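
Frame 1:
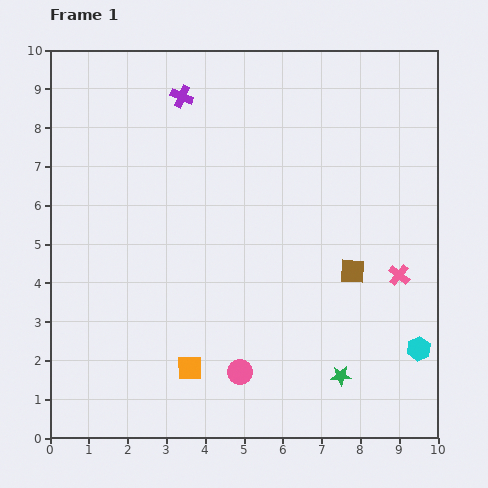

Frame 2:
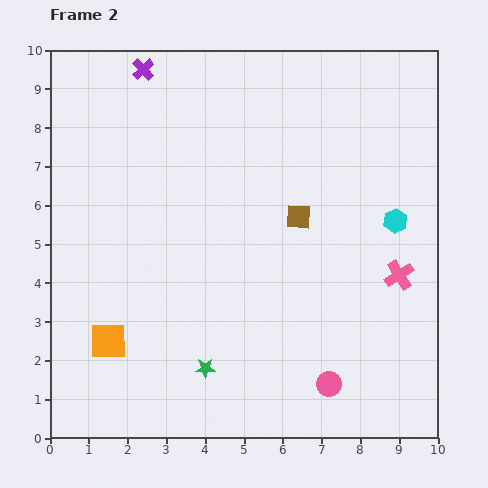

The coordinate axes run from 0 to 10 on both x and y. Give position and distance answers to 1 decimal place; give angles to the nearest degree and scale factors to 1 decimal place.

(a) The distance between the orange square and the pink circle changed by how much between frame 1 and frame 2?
+4.5

Distance in frame 1: 1.3. Distance in frame 2: 5.8.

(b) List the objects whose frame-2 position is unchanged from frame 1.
the pink cross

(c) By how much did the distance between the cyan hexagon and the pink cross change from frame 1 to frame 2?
-0.6

Distance in frame 1: 2.0. Distance in frame 2: 1.4.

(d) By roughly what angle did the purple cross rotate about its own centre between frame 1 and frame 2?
23° clockwise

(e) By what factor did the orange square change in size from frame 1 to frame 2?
1.5×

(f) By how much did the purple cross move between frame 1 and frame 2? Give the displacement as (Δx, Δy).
(-1.0, 0.7)

The purple cross was at (3.4, 8.8) in frame 1 and (2.4, 9.5) in frame 2.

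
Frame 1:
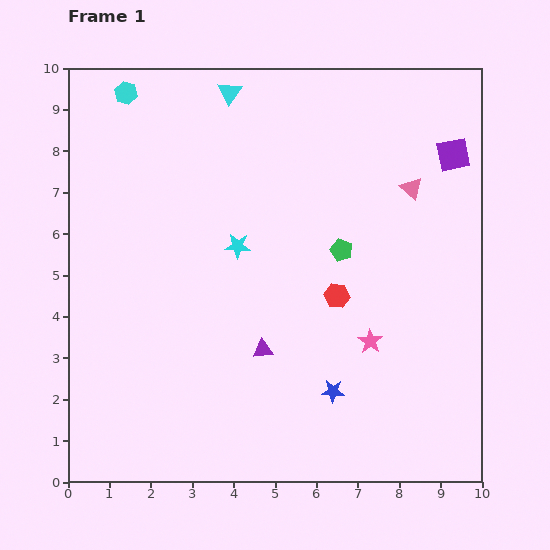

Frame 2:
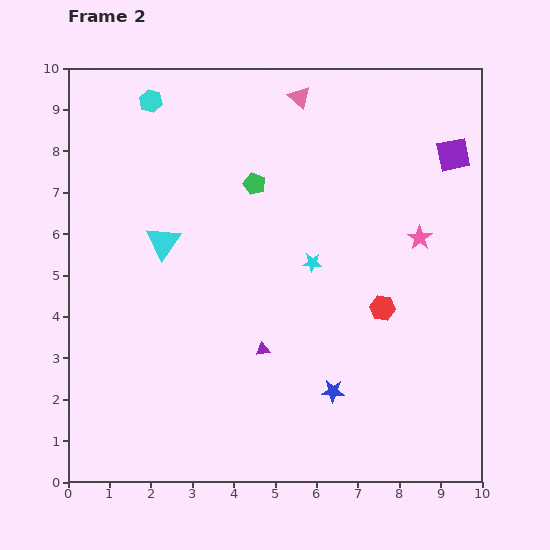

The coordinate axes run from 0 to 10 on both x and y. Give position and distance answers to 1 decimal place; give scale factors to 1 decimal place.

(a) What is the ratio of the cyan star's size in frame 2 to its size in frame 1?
0.8×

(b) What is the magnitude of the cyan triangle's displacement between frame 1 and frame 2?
3.9

The cyan triangle moved from (3.9, 9.4) to (2.3, 5.8), a distance of √(1.6² + 3.6²) ≈ 3.9.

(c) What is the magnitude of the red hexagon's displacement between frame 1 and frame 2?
1.1

The red hexagon moved from (6.5, 4.5) to (7.6, 4.2), a distance of √(1.1² + 0.3²) ≈ 1.1.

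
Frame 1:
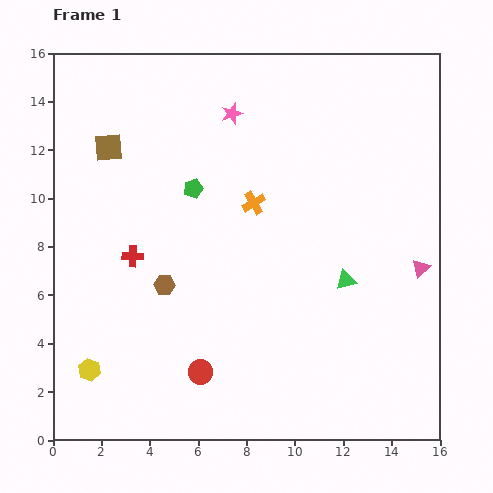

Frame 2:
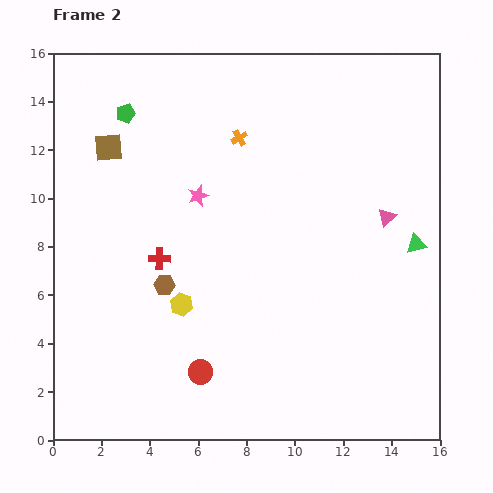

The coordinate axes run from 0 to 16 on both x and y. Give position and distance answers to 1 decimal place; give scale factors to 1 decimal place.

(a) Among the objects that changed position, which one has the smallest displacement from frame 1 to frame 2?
the red cross

(moved 1.1)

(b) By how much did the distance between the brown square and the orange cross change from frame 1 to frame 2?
-1.0

Distance in frame 1: 6.4. Distance in frame 2: 5.4.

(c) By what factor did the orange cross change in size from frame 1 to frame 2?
0.7×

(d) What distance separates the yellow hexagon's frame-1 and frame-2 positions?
4.7

The yellow hexagon moved from (1.5, 2.9) to (5.3, 5.6), a distance of √(3.8² + 2.7²) ≈ 4.7.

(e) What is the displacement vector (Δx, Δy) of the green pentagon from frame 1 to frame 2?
(-2.8, 3.1)

The green pentagon was at (5.8, 10.4) in frame 1 and (3.0, 13.5) in frame 2.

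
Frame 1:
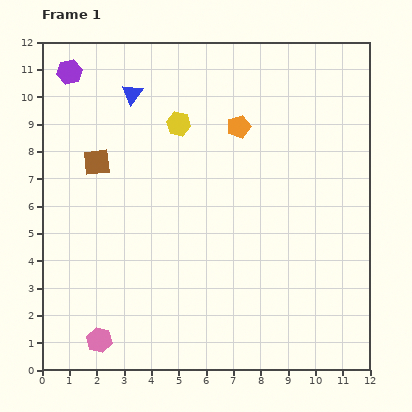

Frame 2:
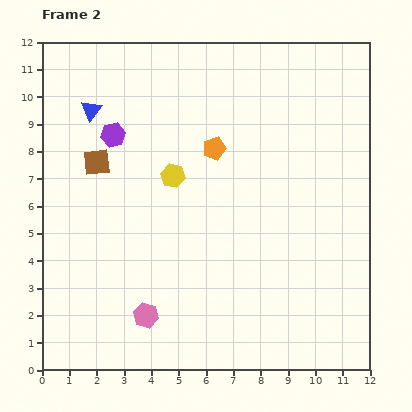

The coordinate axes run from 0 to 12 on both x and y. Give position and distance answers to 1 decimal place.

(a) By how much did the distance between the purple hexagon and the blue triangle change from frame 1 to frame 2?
-1.2

Distance in frame 1: 2.4. Distance in frame 2: 1.2.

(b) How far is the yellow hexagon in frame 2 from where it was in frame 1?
1.9

The yellow hexagon moved from (5.0, 9.0) to (4.8, 7.1), a distance of √(0.2² + 1.9²) ≈ 1.9.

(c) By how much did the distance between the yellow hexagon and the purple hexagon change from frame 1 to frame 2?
-1.7

Distance in frame 1: 4.4. Distance in frame 2: 2.7.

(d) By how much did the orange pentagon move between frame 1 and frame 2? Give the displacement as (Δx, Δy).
(-0.9, -0.8)

The orange pentagon was at (7.2, 8.9) in frame 1 and (6.3, 8.1) in frame 2.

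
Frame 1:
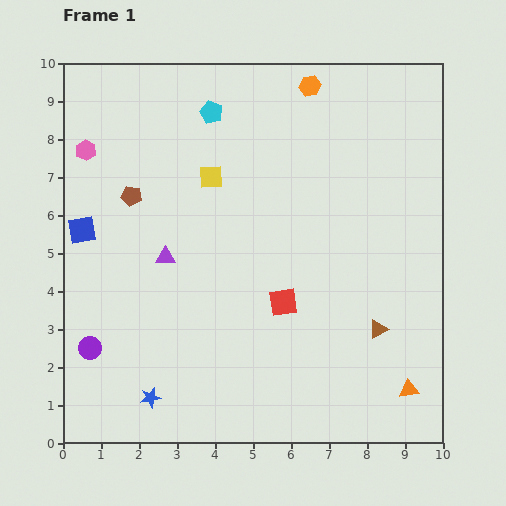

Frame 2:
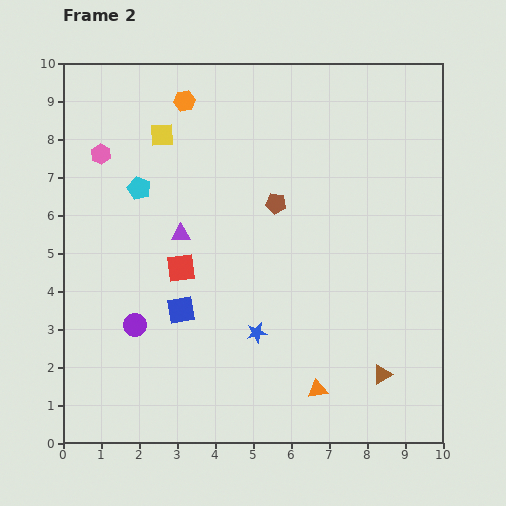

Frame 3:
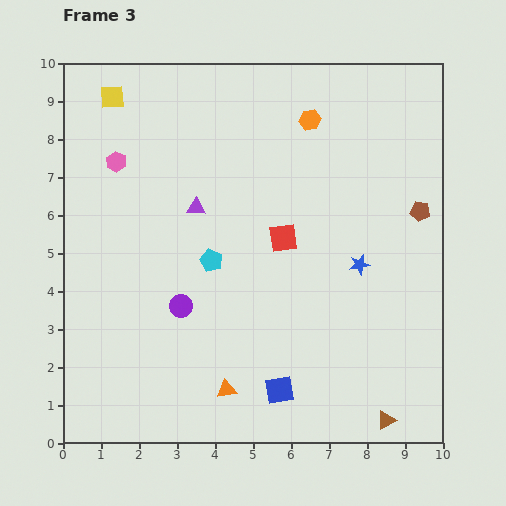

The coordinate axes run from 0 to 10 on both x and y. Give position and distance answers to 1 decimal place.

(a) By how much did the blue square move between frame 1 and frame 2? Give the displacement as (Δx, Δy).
(2.6, -2.1)

The blue square was at (0.5, 5.6) in frame 1 and (3.1, 3.5) in frame 2.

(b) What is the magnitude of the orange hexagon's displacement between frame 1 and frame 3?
0.9

The orange hexagon moved from (6.5, 9.4) to (6.5, 8.5), a distance of √(0.0² + 0.9²) ≈ 0.9.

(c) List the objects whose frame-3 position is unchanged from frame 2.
none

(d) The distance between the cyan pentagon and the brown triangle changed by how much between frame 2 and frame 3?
-1.9

Distance in frame 2: 8.1. Distance in frame 3: 6.2.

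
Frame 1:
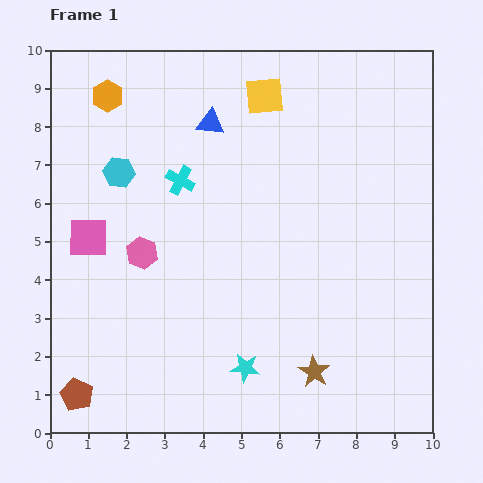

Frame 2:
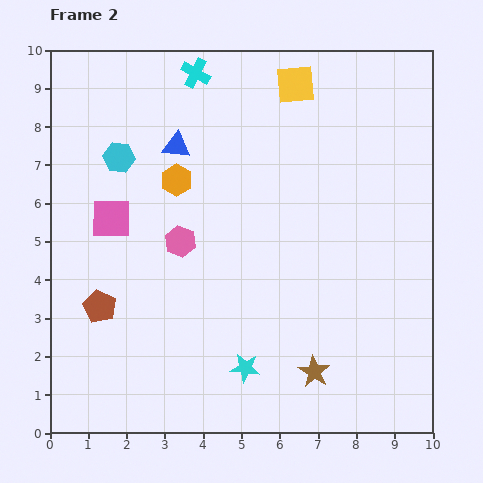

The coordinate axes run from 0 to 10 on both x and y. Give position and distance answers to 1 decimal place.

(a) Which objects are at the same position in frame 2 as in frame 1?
the brown star, the cyan star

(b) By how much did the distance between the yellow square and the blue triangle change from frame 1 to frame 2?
+1.9

Distance in frame 1: 1.6. Distance in frame 2: 3.5.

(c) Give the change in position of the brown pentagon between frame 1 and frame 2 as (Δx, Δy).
(0.6, 2.3)

The brown pentagon was at (0.7, 1.0) in frame 1 and (1.3, 3.3) in frame 2.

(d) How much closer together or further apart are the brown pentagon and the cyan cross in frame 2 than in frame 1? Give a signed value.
+0.4

Distance in frame 1: 6.2. Distance in frame 2: 6.6.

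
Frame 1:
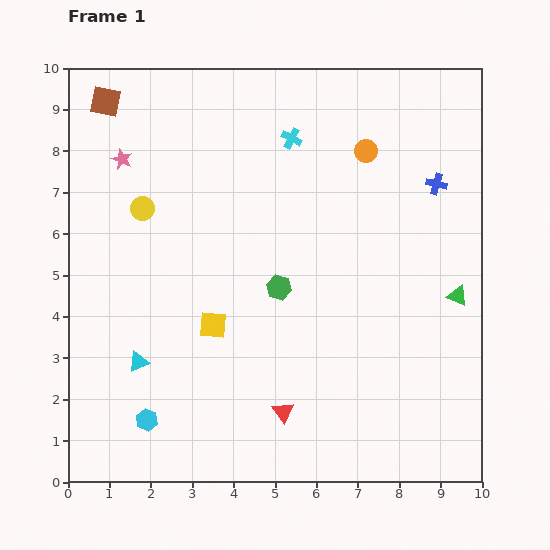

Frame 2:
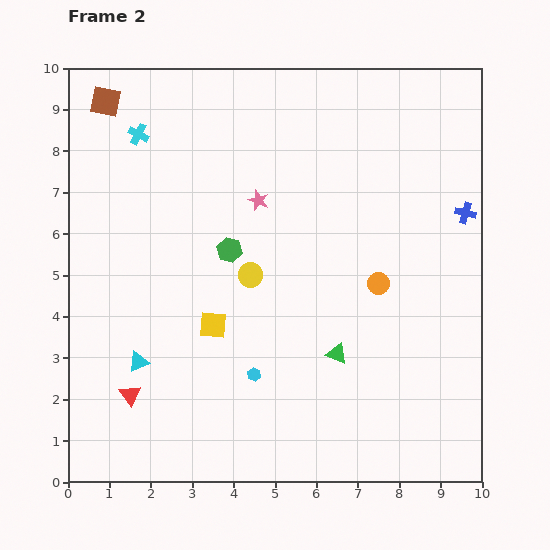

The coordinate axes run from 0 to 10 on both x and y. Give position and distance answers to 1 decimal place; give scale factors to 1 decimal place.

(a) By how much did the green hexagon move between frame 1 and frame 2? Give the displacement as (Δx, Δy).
(-1.2, 0.9)

The green hexagon was at (5.1, 4.7) in frame 1 and (3.9, 5.6) in frame 2.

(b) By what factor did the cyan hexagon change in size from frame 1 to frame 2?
0.6×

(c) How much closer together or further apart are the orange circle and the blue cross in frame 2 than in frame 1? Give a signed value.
+0.8

Distance in frame 1: 1.9. Distance in frame 2: 2.7.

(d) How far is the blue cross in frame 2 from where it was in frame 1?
1.0

The blue cross moved from (8.9, 7.2) to (9.6, 6.5), a distance of √(0.7² + 0.7²) ≈ 1.0.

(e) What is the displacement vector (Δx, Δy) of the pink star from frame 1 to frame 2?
(3.3, -1.0)

The pink star was at (1.3, 7.8) in frame 1 and (4.6, 6.8) in frame 2.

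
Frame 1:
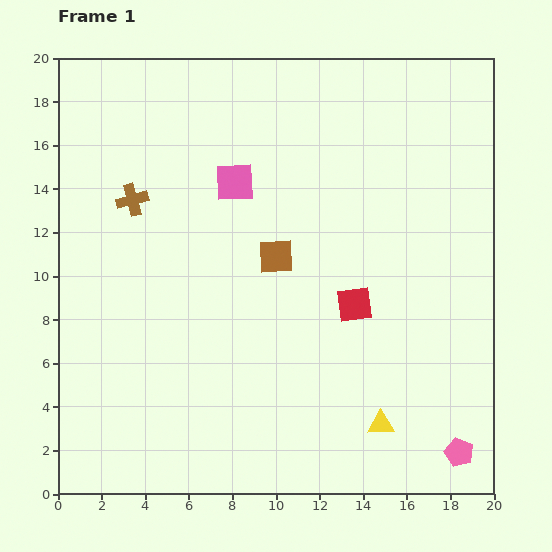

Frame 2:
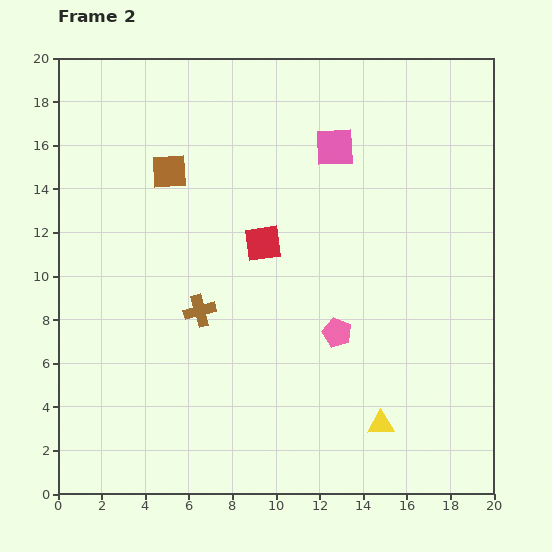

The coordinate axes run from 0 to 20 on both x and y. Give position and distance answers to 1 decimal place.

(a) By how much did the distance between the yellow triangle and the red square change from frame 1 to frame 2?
+4.3

Distance in frame 1: 5.6. Distance in frame 2: 9.9.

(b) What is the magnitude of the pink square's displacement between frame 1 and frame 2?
4.9

The pink square moved from (8.1, 14.3) to (12.7, 15.9), a distance of √(4.6² + 1.6²) ≈ 4.9.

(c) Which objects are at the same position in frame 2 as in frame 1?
the yellow triangle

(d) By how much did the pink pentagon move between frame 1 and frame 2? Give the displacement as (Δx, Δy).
(-5.6, 5.5)

The pink pentagon was at (18.4, 1.9) in frame 1 and (12.8, 7.4) in frame 2.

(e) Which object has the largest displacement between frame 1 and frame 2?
the pink pentagon

(moved 7.8; next 6.3)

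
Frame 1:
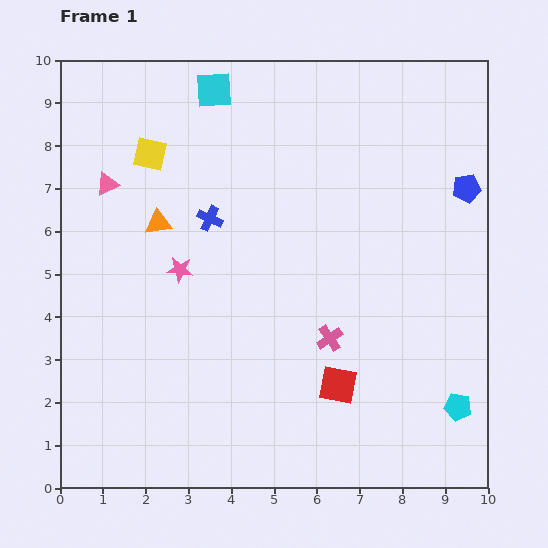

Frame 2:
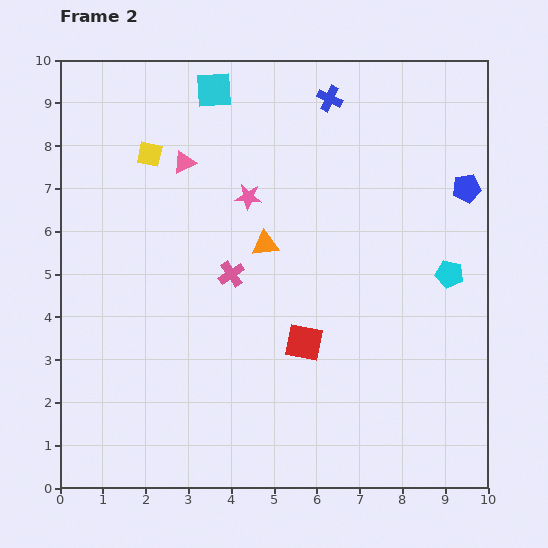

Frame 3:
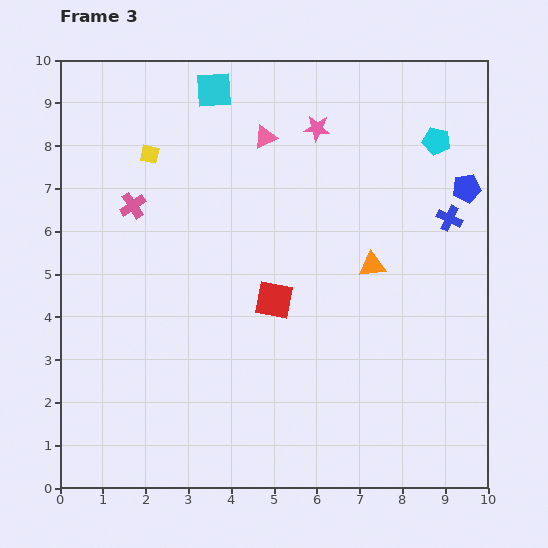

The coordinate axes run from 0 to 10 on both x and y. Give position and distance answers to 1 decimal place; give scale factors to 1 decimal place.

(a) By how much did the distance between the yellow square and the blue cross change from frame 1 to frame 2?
+2.3

Distance in frame 1: 2.1. Distance in frame 2: 4.4.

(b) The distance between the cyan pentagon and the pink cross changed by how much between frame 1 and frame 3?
+3.9

Distance in frame 1: 3.4. Distance in frame 3: 7.3.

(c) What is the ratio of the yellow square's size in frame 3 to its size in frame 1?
0.6×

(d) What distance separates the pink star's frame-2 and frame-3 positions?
2.3

The pink star moved from (4.4, 6.8) to (6.0, 8.4), a distance of √(1.6² + 1.6²) ≈ 2.3.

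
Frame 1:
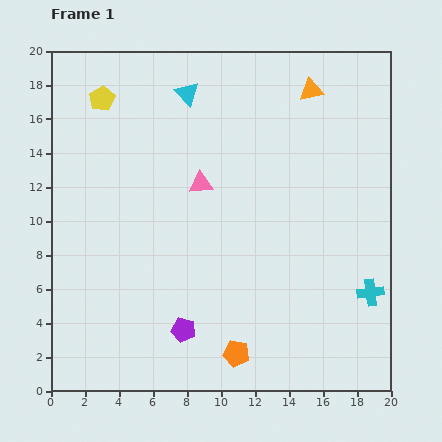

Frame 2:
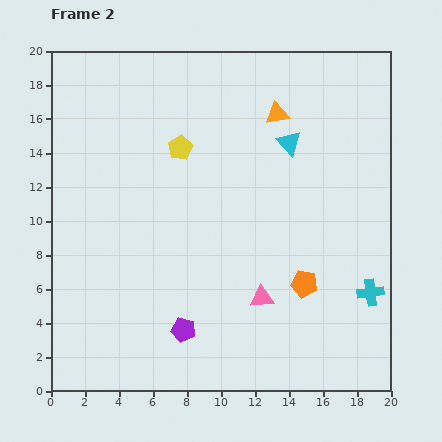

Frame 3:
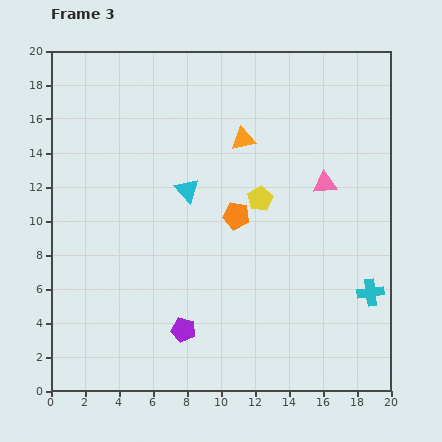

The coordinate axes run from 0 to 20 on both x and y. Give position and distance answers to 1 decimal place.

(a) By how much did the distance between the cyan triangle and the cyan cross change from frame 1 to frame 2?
-5.9

Distance in frame 1: 15.9. Distance in frame 2: 10.0.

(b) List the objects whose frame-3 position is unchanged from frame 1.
the purple pentagon, the cyan cross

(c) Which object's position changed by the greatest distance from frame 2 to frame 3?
the pink triangle

(moved 7.7; next 6.6)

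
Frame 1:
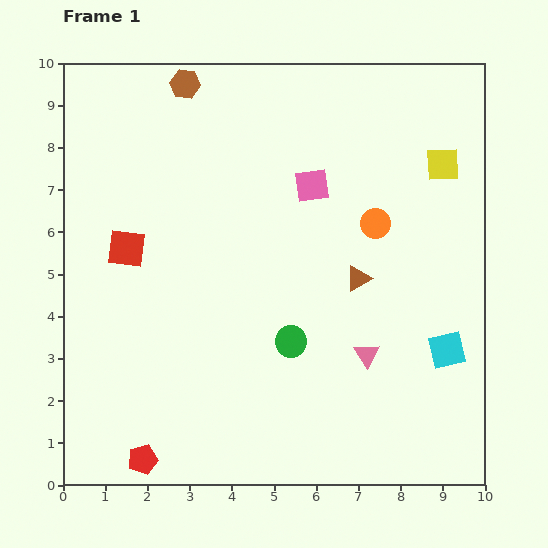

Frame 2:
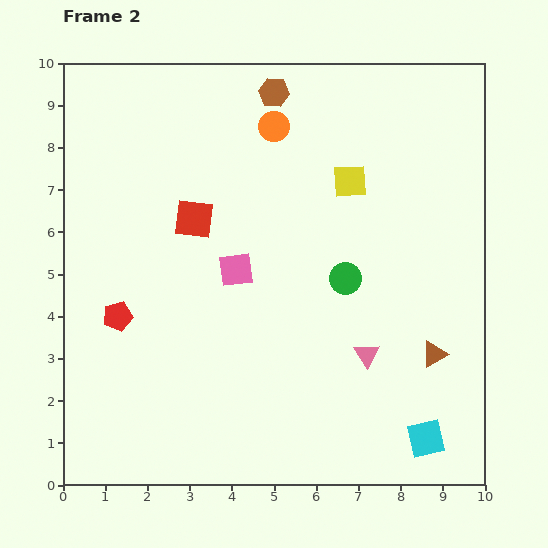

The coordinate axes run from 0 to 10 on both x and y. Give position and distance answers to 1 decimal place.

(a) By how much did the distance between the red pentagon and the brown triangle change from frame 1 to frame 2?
+0.9

Distance in frame 1: 6.7. Distance in frame 2: 7.6.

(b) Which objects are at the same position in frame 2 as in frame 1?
the pink triangle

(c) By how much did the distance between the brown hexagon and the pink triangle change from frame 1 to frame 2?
-1.1

Distance in frame 1: 7.7. Distance in frame 2: 6.6.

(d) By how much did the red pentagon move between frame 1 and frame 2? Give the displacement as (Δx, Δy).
(-0.6, 3.4)

The red pentagon was at (1.9, 0.6) in frame 1 and (1.3, 4.0) in frame 2.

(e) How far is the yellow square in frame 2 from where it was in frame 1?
2.2

The yellow square moved from (9.0, 7.6) to (6.8, 7.2), a distance of √(2.2² + 0.4²) ≈ 2.2.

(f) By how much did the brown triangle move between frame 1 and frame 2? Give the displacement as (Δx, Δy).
(1.8, -1.8)

The brown triangle was at (7.0, 4.9) in frame 1 and (8.8, 3.1) in frame 2.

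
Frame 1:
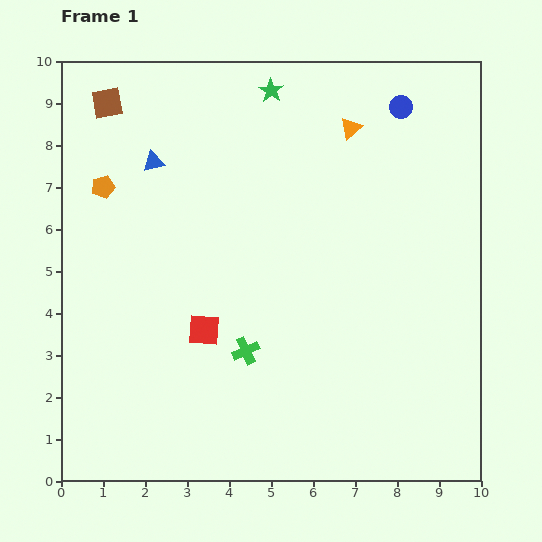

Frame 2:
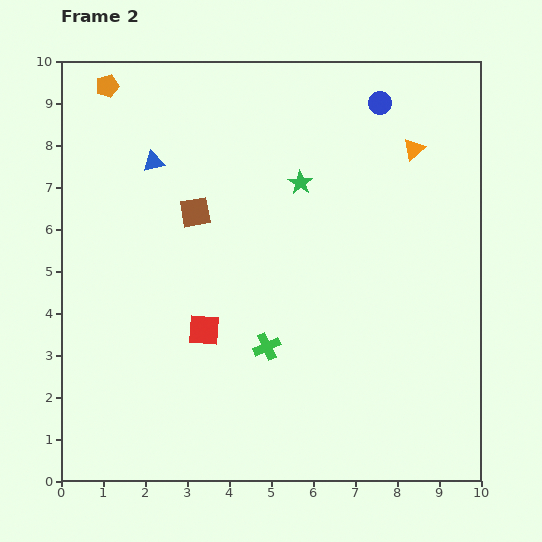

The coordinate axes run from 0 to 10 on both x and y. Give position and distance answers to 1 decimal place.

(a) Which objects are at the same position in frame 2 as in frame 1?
the blue triangle, the red square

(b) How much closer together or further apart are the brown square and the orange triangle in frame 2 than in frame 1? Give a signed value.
-0.4

Distance in frame 1: 5.8. Distance in frame 2: 5.4.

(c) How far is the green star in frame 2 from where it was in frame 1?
2.3

The green star moved from (5.0, 9.3) to (5.7, 7.1), a distance of √(0.7² + 2.2²) ≈ 2.3.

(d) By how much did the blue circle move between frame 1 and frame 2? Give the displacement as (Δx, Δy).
(-0.5, 0.1)

The blue circle was at (8.1, 8.9) in frame 1 and (7.6, 9.0) in frame 2.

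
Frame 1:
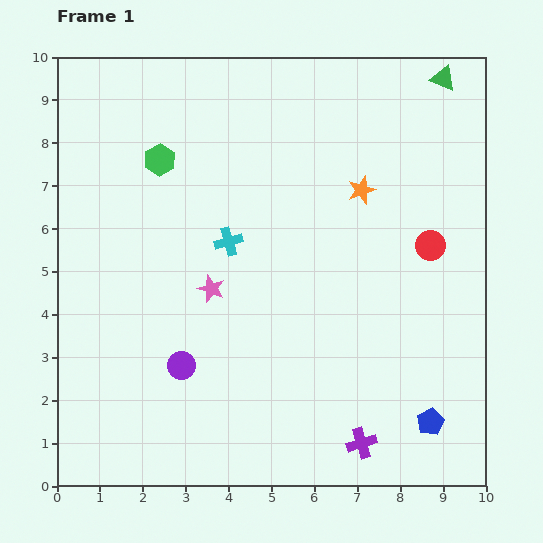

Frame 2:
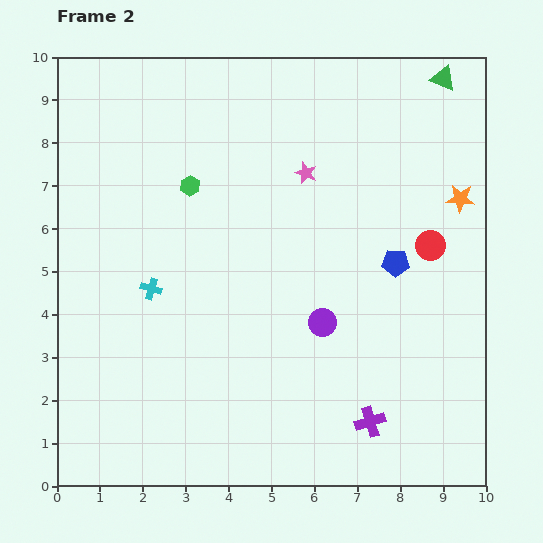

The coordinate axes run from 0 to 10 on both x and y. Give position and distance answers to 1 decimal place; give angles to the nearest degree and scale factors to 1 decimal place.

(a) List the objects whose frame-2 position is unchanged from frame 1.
the green triangle, the red circle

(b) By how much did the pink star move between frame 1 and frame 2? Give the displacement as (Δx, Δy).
(2.2, 2.7)

The pink star was at (3.6, 4.6) in frame 1 and (5.8, 7.3) in frame 2.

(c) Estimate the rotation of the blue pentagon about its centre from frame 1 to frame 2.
30° clockwise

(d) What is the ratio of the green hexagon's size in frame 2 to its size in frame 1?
0.6×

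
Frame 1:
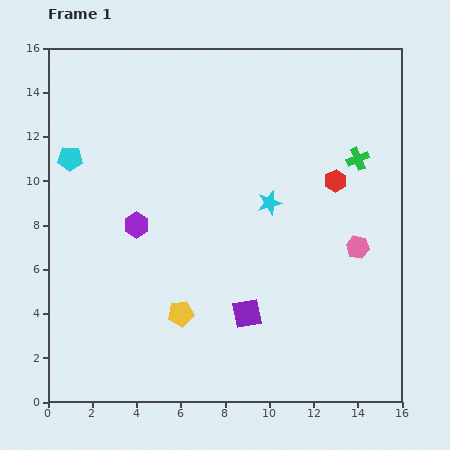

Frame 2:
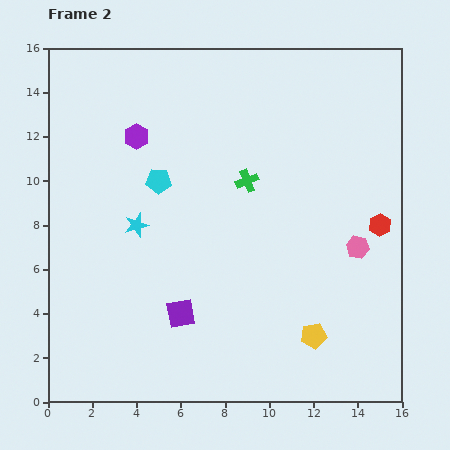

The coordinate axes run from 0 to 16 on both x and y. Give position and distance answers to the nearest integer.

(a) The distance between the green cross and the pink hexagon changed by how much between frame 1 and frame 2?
+2

Distance in frame 1: 4. Distance in frame 2: 6.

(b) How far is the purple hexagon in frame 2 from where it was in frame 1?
4

The purple hexagon moved from (4, 8) to (4, 12), a distance of √(0² + 4²) ≈ 4.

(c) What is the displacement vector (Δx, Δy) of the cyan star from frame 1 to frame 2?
(-6, -1)

The cyan star was at (10, 9) in frame 1 and (4, 8) in frame 2.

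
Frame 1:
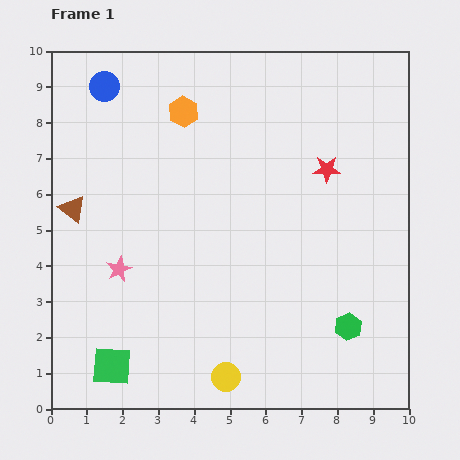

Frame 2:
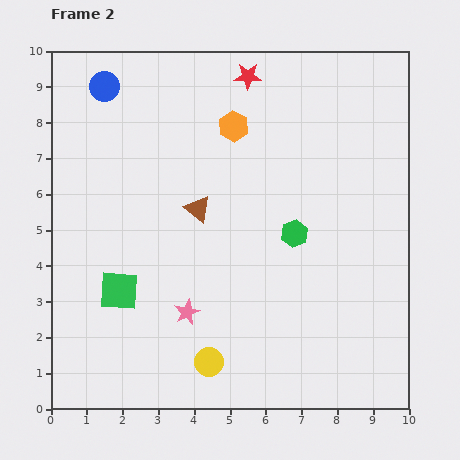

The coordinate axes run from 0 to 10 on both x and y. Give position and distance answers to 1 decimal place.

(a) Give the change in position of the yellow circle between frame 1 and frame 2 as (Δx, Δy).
(-0.5, 0.4)

The yellow circle was at (4.9, 0.9) in frame 1 and (4.4, 1.3) in frame 2.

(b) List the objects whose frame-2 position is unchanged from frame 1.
the blue circle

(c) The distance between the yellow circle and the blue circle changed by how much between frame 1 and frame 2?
-0.6

Distance in frame 1: 8.8. Distance in frame 2: 8.2.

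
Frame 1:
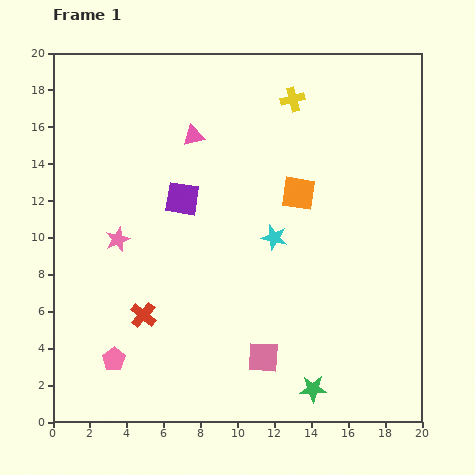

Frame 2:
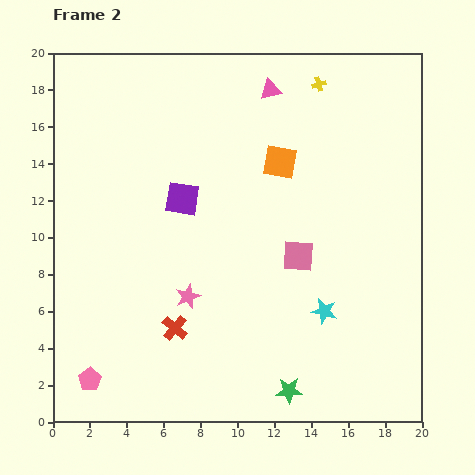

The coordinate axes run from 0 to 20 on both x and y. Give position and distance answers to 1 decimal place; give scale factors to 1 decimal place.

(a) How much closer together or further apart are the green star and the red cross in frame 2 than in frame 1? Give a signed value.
-2.9

Distance in frame 1: 10.0. Distance in frame 2: 7.1.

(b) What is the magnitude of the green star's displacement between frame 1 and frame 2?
1.3

The green star moved from (14.1, 1.8) to (12.8, 1.7), a distance of √(1.3² + 0.1²) ≈ 1.3.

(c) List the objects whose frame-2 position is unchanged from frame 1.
the purple square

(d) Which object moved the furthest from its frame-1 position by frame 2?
the pink square

(moved 5.8; next 4.9)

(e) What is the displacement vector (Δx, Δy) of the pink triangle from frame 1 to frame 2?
(4.2, 2.5)

The pink triangle was at (7.6, 15.5) in frame 1 and (11.8, 18.0) in frame 2.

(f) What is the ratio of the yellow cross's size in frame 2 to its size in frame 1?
0.6×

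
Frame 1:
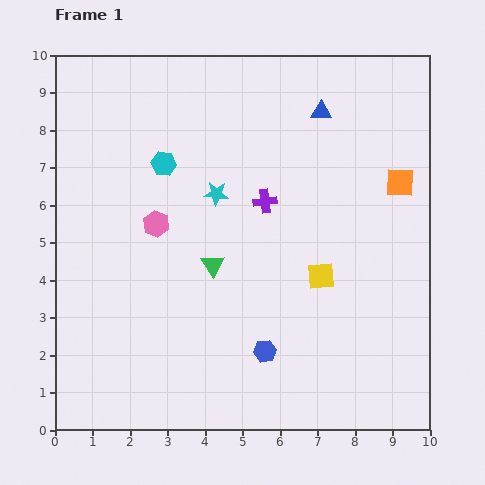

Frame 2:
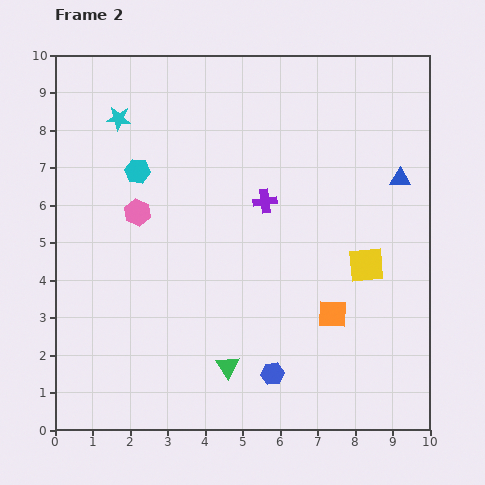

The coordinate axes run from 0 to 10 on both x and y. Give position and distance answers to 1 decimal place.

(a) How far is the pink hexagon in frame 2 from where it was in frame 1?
0.6

The pink hexagon moved from (2.7, 5.5) to (2.2, 5.8), a distance of √(0.5² + 0.3²) ≈ 0.6.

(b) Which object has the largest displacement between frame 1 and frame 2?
the orange square

(moved 3.9; next 3.3)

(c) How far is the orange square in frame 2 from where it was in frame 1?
3.9

The orange square moved from (9.2, 6.6) to (7.4, 3.1), a distance of √(1.8² + 3.5²) ≈ 3.9.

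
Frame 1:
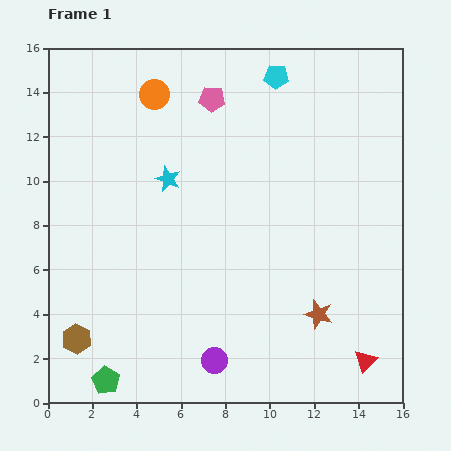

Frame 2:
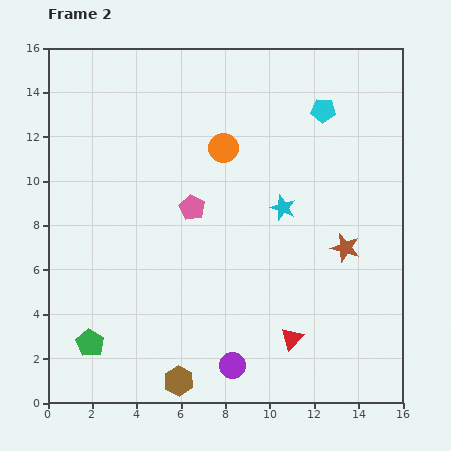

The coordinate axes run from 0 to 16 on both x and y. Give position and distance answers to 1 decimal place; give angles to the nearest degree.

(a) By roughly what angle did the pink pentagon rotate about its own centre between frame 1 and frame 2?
23° clockwise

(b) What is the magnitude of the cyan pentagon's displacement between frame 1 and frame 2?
2.6

The cyan pentagon moved from (10.3, 14.7) to (12.4, 13.2), a distance of √(2.1² + 1.5²) ≈ 2.6.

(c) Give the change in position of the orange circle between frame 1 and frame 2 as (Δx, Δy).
(3.1, -2.4)

The orange circle was at (4.8, 13.9) in frame 1 and (7.9, 11.5) in frame 2.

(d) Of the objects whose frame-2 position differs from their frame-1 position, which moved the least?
the purple circle

(moved 0.8)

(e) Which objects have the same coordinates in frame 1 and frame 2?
none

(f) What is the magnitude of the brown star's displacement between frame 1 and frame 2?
3.2

The brown star moved from (12.2, 4.0) to (13.4, 7.0), a distance of √(1.2² + 3.0²) ≈ 3.2.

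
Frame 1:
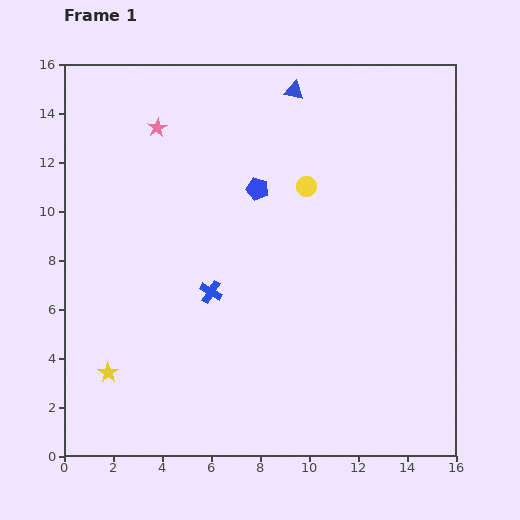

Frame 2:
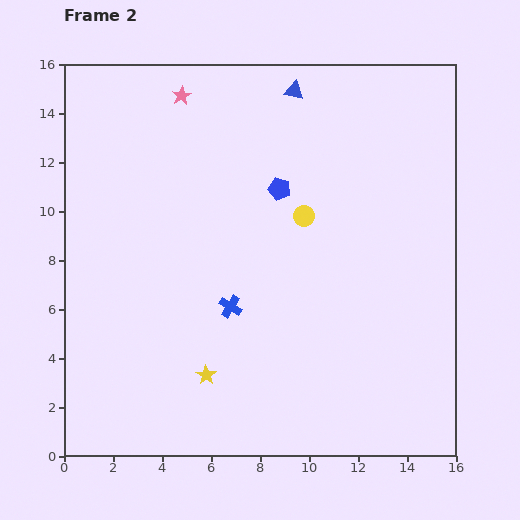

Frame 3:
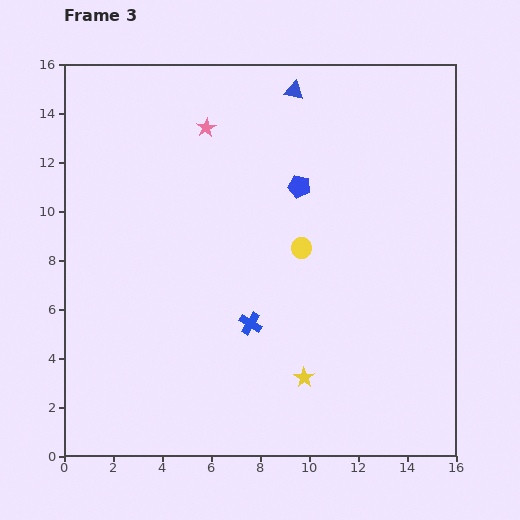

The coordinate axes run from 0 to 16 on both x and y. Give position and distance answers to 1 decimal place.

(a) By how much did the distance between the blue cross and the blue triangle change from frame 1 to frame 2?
+0.3

Distance in frame 1: 8.9. Distance in frame 2: 9.2.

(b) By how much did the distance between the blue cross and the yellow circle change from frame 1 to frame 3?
-2.1

Distance in frame 1: 5.8. Distance in frame 3: 3.7.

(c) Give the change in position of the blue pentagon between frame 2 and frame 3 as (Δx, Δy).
(0.8, 0.1)

The blue pentagon was at (8.8, 10.9) in frame 2 and (9.6, 11.0) in frame 3.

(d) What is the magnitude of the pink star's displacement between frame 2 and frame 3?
1.6

The pink star moved from (4.8, 14.7) to (5.8, 13.4), a distance of √(1.0² + 1.3²) ≈ 1.6.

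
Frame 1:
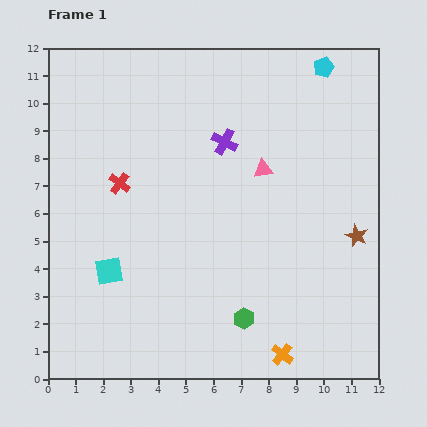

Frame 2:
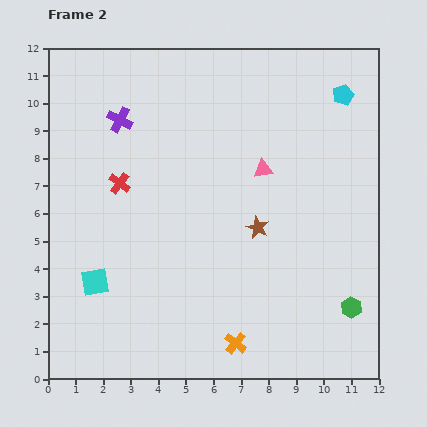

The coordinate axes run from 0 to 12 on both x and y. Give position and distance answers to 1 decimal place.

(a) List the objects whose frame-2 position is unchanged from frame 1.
the red cross, the pink triangle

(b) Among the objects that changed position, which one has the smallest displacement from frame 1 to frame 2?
the cyan square

(moved 0.6)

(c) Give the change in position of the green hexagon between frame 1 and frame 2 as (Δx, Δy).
(3.9, 0.4)

The green hexagon was at (7.1, 2.2) in frame 1 and (11.0, 2.6) in frame 2.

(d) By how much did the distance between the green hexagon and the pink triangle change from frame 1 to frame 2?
+0.5

Distance in frame 1: 5.4. Distance in frame 2: 5.9.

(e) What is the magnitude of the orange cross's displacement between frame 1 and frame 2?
1.7

The orange cross moved from (8.5, 0.9) to (6.8, 1.3), a distance of √(1.7² + 0.4²) ≈ 1.7.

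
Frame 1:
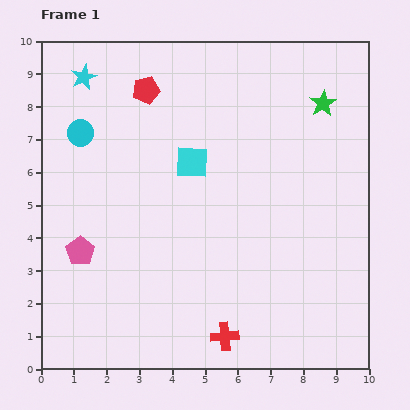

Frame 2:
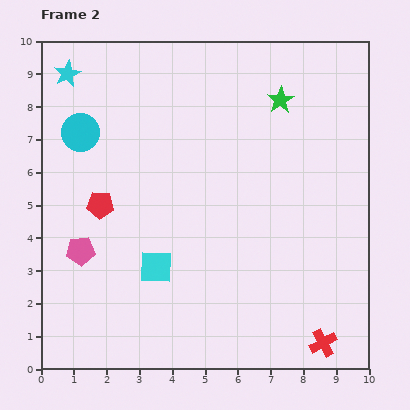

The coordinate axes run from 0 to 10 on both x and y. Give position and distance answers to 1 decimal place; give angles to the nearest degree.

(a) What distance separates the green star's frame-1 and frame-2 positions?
1.3

The green star moved from (8.6, 8.1) to (7.3, 8.2), a distance of √(1.3² + 0.1²) ≈ 1.3.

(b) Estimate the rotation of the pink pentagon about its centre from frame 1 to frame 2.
30° clockwise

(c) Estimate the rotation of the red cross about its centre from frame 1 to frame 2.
23° counter-clockwise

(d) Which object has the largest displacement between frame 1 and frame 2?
the red pentagon

(moved 3.8; next 3.4)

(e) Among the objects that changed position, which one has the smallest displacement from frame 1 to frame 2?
the cyan star

(moved 0.5)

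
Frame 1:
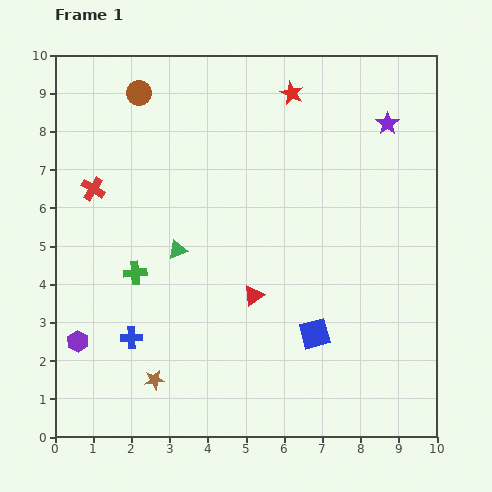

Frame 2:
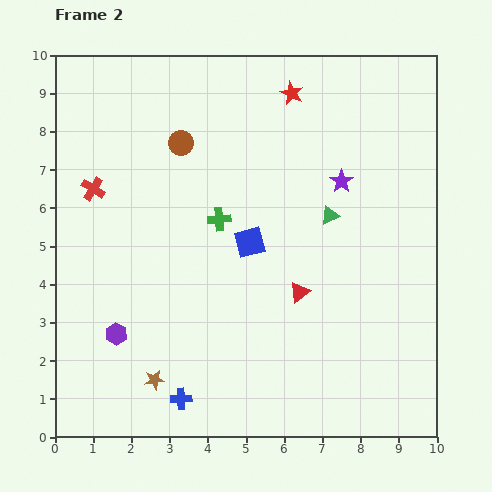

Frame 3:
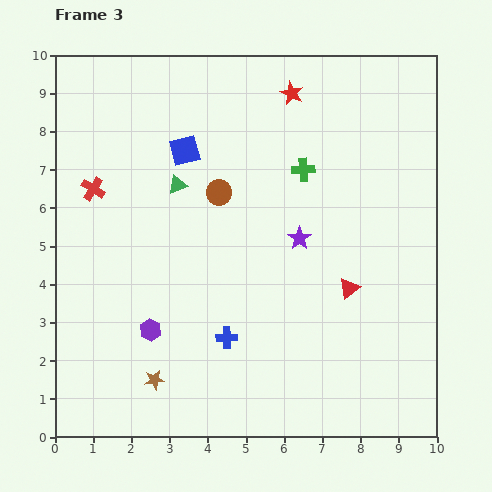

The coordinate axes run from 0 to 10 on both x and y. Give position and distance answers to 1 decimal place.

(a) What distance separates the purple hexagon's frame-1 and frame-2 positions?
1.0

The purple hexagon moved from (0.6, 2.5) to (1.6, 2.7), a distance of √(1.0² + 0.2²) ≈ 1.0.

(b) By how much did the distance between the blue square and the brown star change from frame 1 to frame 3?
+1.7

Distance in frame 1: 4.4. Distance in frame 3: 6.1.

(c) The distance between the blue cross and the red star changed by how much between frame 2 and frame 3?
-1.9

Distance in frame 2: 8.5. Distance in frame 3: 6.6.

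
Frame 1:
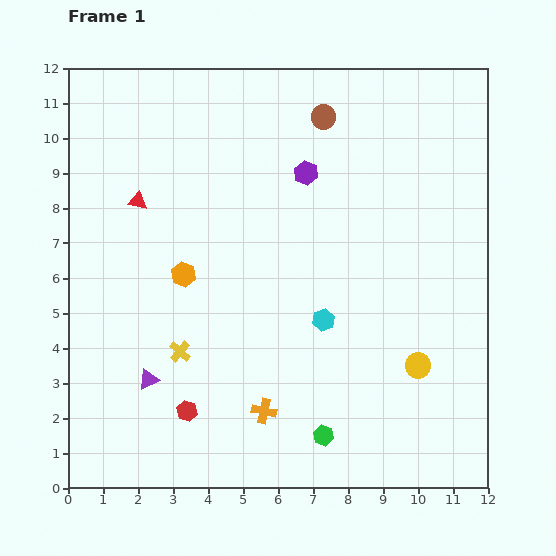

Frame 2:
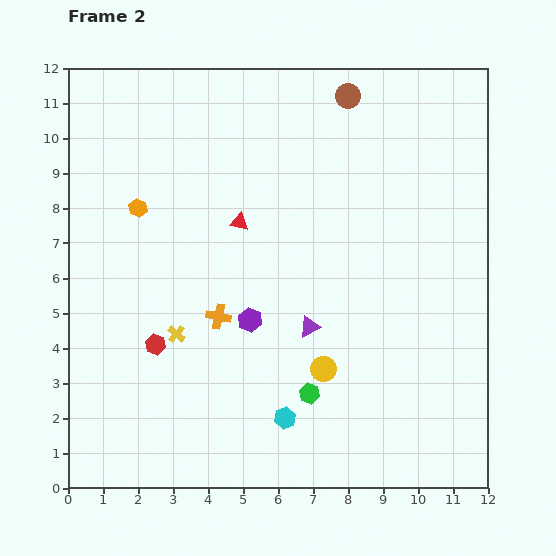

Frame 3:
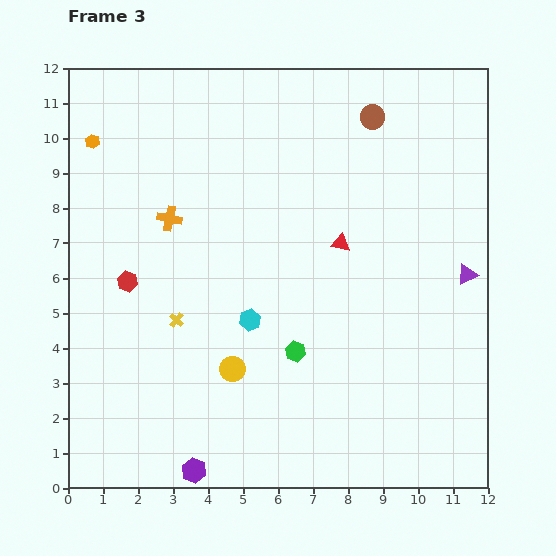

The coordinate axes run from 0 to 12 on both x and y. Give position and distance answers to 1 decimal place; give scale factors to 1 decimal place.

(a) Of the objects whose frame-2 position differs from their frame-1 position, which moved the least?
the yellow cross

(moved 0.5)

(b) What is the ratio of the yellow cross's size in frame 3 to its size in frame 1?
0.7×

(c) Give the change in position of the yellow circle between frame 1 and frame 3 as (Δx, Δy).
(-5.3, -0.1)

The yellow circle was at (10.0, 3.5) in frame 1 and (4.7, 3.4) in frame 3.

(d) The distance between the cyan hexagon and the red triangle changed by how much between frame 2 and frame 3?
-2.3

Distance in frame 2: 5.7. Distance in frame 3: 3.4.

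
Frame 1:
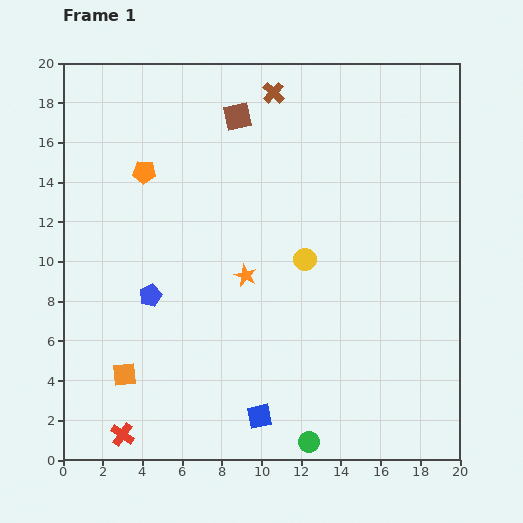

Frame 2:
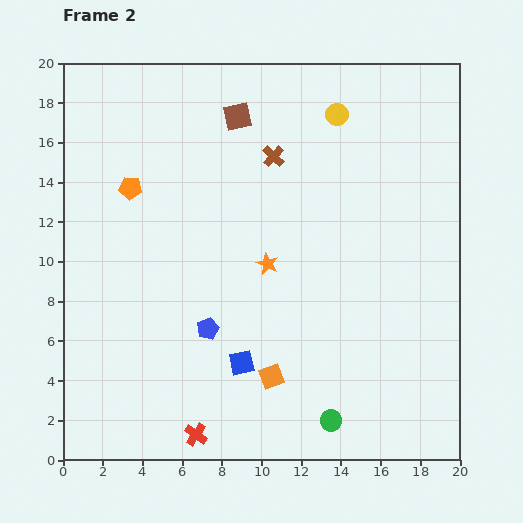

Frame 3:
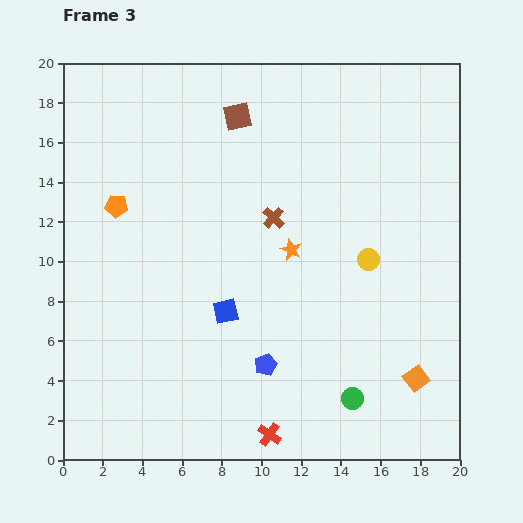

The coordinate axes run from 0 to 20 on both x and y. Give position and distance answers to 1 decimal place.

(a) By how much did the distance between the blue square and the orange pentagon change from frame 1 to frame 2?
-3.2

Distance in frame 1: 13.6. Distance in frame 2: 10.4.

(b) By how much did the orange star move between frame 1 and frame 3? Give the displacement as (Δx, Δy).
(2.3, 1.3)

The orange star was at (9.2, 9.3) in frame 1 and (11.5, 10.6) in frame 3.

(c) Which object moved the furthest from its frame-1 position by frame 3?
the orange square

(moved 14.7; next 7.4)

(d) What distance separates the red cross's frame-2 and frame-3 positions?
3.7

The red cross moved from (6.7, 1.3) to (10.4, 1.3), a distance of √(3.7² + 0.0²) ≈ 3.7.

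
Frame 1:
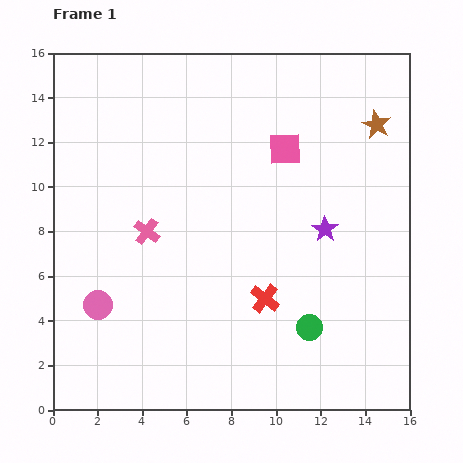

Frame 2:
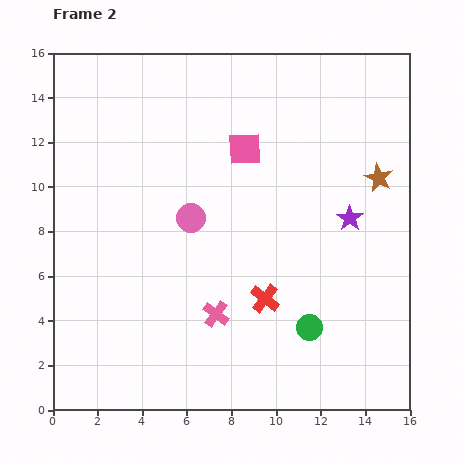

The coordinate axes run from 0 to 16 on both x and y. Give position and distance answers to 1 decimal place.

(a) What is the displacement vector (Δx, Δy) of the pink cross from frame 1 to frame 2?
(3.1, -3.7)

The pink cross was at (4.2, 8.0) in frame 1 and (7.3, 4.3) in frame 2.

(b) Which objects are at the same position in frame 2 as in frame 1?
the red cross, the green circle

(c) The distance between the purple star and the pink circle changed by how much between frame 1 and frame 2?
-3.7

Distance in frame 1: 10.8. Distance in frame 2: 7.1.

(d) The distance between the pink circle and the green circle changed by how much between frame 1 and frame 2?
-2.4

Distance in frame 1: 9.6. Distance in frame 2: 7.2.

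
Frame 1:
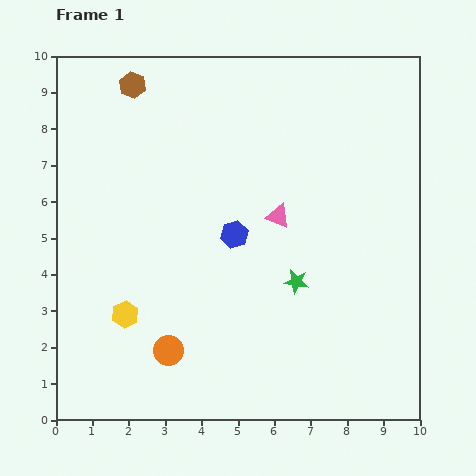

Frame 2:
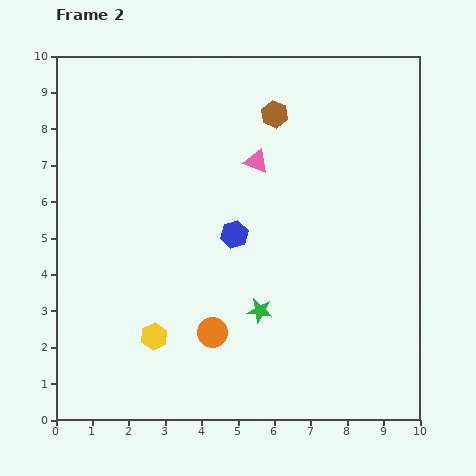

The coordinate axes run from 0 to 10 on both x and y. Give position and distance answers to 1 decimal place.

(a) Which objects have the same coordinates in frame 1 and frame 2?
the blue hexagon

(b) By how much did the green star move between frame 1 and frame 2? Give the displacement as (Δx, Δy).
(-1.0, -0.8)

The green star was at (6.6, 3.8) in frame 1 and (5.6, 3.0) in frame 2.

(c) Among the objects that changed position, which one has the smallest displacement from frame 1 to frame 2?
the yellow hexagon

(moved 1.0)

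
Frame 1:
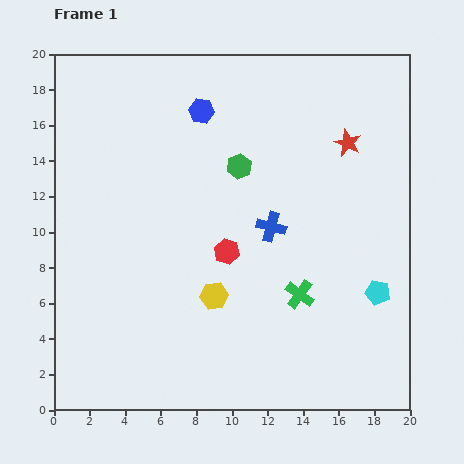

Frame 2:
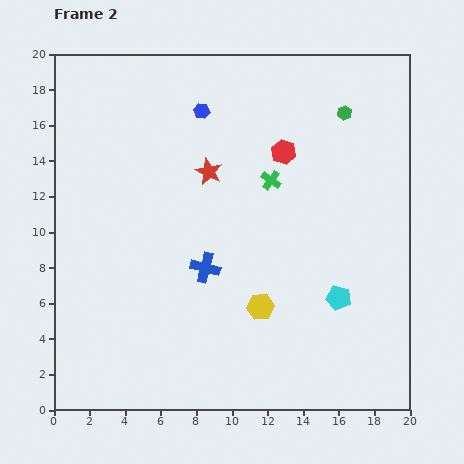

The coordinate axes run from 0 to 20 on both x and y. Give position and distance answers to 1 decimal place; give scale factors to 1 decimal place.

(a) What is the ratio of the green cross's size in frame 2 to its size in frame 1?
0.7×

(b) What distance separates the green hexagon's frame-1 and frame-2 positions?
6.6

The green hexagon moved from (10.4, 13.7) to (16.3, 16.7), a distance of √(5.9² + 3.0²) ≈ 6.6.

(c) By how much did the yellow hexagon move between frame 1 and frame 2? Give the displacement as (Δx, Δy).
(2.6, -0.6)

The yellow hexagon was at (9.0, 6.4) in frame 1 and (11.6, 5.8) in frame 2.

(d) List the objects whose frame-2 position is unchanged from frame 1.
the blue hexagon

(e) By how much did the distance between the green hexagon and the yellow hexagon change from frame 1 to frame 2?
+4.5

Distance in frame 1: 7.4. Distance in frame 2: 11.9.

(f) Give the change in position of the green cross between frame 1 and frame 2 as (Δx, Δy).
(-1.6, 6.4)

The green cross was at (13.8, 6.5) in frame 1 and (12.2, 12.9) in frame 2.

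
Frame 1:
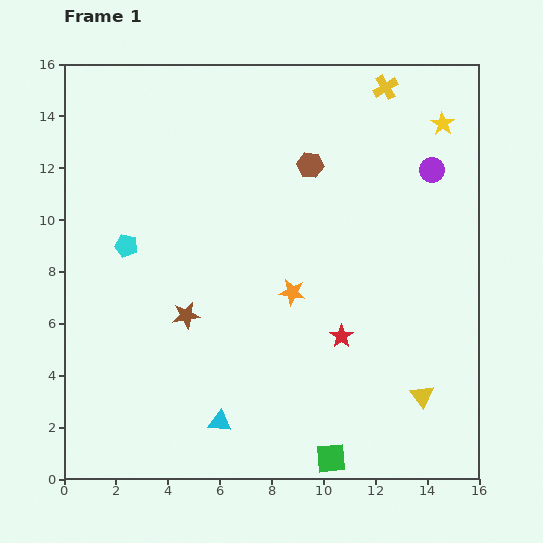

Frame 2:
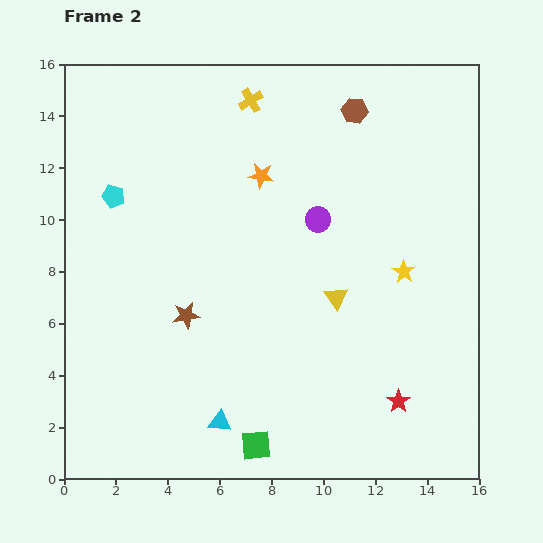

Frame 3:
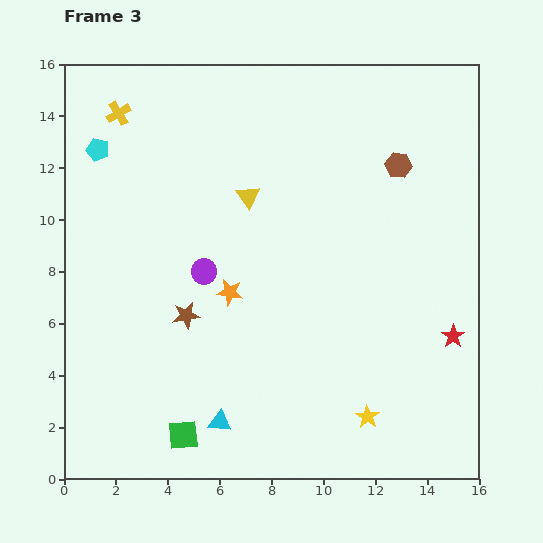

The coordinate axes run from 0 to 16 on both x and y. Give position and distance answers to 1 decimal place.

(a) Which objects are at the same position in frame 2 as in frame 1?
the brown star, the cyan triangle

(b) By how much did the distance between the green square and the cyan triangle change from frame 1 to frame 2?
-2.8

Distance in frame 1: 4.5. Distance in frame 2: 1.7.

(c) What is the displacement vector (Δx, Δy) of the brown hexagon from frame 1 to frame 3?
(3.4, 0.0)

The brown hexagon was at (9.5, 12.1) in frame 1 and (12.9, 12.1) in frame 3.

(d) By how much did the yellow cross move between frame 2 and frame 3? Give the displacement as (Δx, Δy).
(-5.1, -0.5)

The yellow cross was at (7.2, 14.6) in frame 2 and (2.1, 14.1) in frame 3.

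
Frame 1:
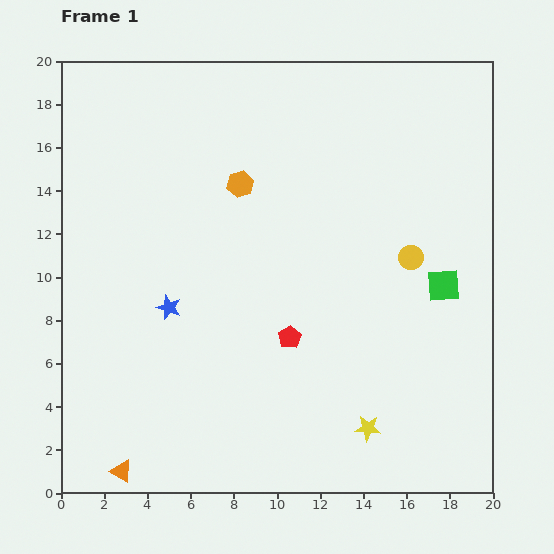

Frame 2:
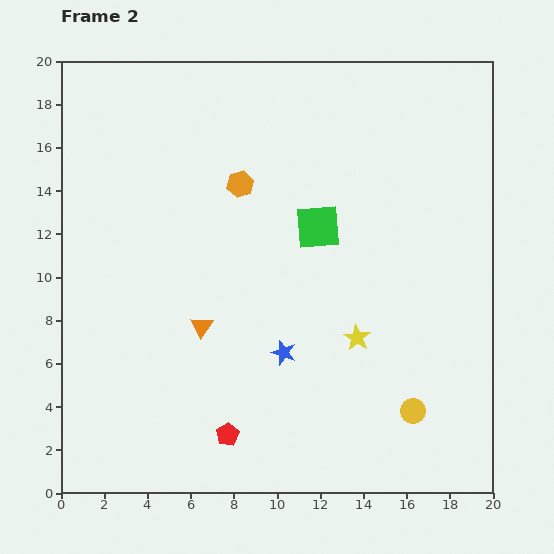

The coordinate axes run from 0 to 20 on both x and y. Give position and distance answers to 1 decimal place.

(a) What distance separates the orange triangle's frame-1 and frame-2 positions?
7.7

The orange triangle moved from (2.8, 1.0) to (6.5, 7.7), a distance of √(3.7² + 6.7²) ≈ 7.7.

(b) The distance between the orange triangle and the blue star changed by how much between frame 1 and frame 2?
-3.9

Distance in frame 1: 7.9. Distance in frame 2: 4.0.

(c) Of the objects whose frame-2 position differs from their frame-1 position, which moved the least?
the yellow star

(moved 4.2)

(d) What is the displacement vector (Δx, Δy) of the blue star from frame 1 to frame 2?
(5.3, -2.1)

The blue star was at (5.0, 8.6) in frame 1 and (10.3, 6.5) in frame 2.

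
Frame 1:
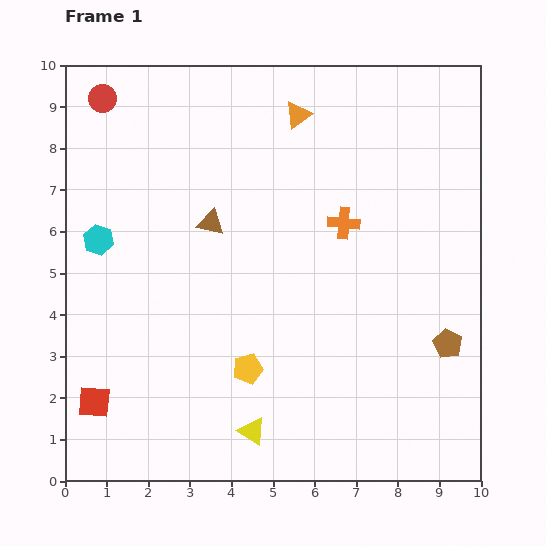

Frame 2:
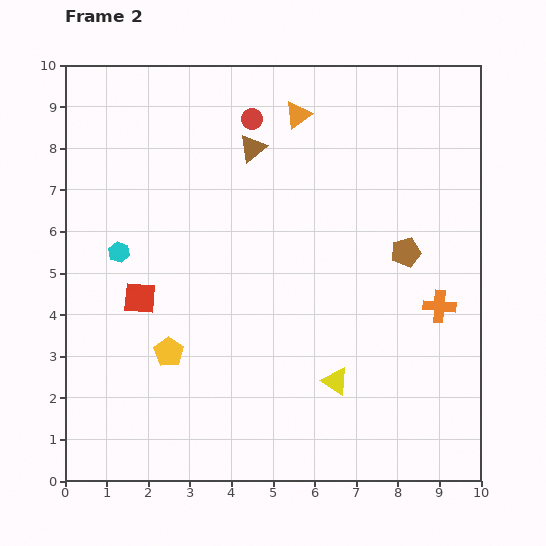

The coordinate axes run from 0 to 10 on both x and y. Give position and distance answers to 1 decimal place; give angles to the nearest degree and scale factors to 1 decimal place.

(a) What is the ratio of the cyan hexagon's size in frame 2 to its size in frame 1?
0.7×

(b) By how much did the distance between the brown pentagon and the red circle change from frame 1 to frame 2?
-5.3

Distance in frame 1: 10.2. Distance in frame 2: 4.9.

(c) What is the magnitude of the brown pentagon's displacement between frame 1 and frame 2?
2.4

The brown pentagon moved from (9.2, 3.3) to (8.2, 5.5), a distance of √(1.0² + 2.2²) ≈ 2.4.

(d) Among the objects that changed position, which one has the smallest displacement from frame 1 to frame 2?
the cyan hexagon

(moved 0.6)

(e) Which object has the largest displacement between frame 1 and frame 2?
the red circle

(moved 3.6; next 3.0)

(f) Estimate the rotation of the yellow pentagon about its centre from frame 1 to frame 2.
24° counter-clockwise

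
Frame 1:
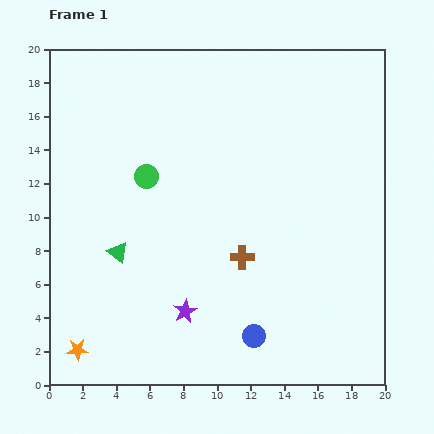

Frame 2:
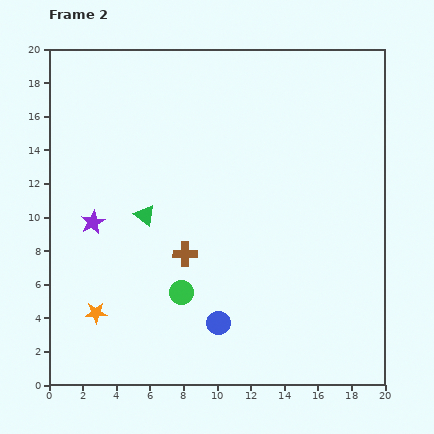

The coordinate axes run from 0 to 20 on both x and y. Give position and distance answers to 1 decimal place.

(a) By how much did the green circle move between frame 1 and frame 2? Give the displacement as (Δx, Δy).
(2.1, -6.9)

The green circle was at (5.8, 12.4) in frame 1 and (7.9, 5.5) in frame 2.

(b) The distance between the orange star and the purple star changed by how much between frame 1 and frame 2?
-1.4

Distance in frame 1: 6.8. Distance in frame 2: 5.4.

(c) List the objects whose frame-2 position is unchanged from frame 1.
none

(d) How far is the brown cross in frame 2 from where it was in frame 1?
3.4

The brown cross moved from (11.5, 7.6) to (8.1, 7.8), a distance of √(3.4² + 0.2²) ≈ 3.4.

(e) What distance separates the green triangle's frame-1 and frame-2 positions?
2.7

The green triangle moved from (4.1, 7.9) to (5.7, 10.1), a distance of √(1.6² + 2.2²) ≈ 2.7.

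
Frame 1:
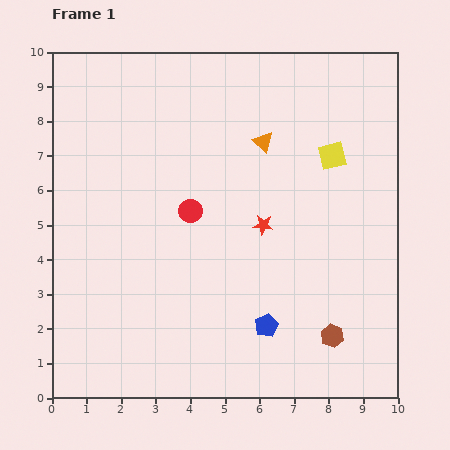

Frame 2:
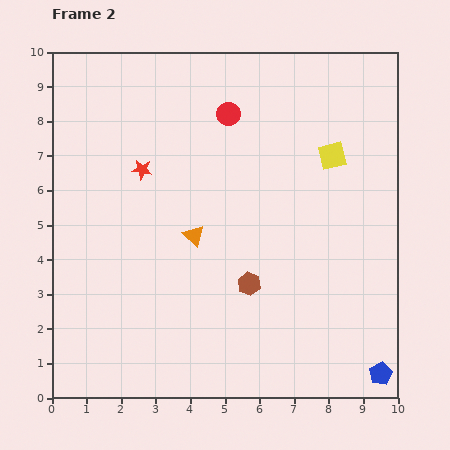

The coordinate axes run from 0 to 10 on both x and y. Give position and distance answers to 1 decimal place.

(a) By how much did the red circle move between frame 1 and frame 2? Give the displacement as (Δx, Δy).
(1.1, 2.8)

The red circle was at (4.0, 5.4) in frame 1 and (5.1, 8.2) in frame 2.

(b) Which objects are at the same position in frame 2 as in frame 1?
the yellow square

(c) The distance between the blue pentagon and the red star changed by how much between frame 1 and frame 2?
+6.2

Distance in frame 1: 2.9. Distance in frame 2: 9.1.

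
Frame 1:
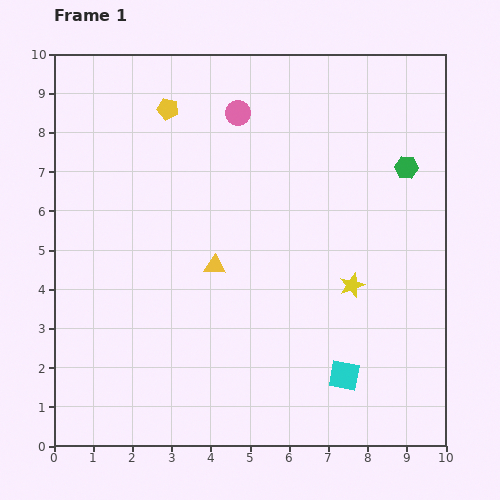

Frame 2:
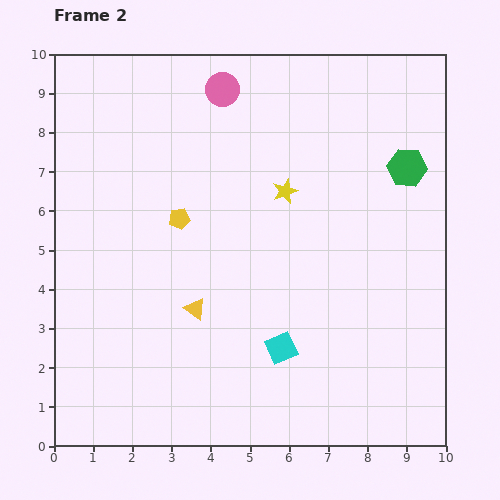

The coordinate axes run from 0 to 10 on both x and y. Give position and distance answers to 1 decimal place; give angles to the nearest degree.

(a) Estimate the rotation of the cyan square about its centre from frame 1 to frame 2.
35° counter-clockwise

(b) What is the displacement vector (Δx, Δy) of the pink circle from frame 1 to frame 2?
(-0.4, 0.6)

The pink circle was at (4.7, 8.5) in frame 1 and (4.3, 9.1) in frame 2.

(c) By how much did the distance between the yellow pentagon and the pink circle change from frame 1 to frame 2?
+1.7

Distance in frame 1: 1.8. Distance in frame 2: 3.5.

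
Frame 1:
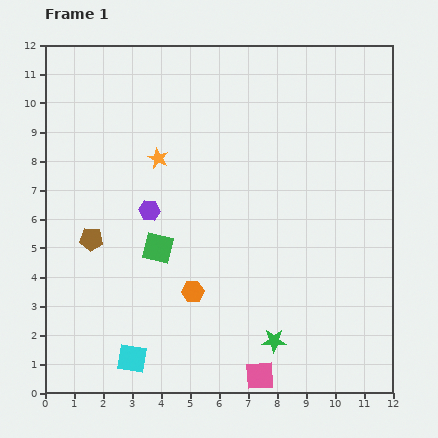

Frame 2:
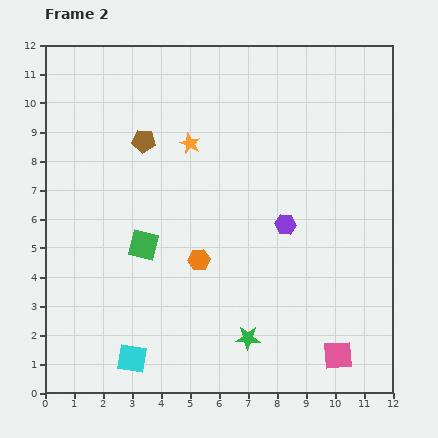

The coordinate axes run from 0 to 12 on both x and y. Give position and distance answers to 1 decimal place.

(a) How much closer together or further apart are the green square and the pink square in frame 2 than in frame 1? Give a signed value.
+2.1

Distance in frame 1: 5.6. Distance in frame 2: 7.7.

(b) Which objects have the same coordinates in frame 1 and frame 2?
the cyan square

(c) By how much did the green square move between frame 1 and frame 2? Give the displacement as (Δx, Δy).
(-0.5, 0.1)

The green square was at (3.9, 5.0) in frame 1 and (3.4, 5.1) in frame 2.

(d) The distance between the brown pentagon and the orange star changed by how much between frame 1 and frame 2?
-2.0

Distance in frame 1: 3.6. Distance in frame 2: 1.6.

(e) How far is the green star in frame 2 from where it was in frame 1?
0.9

The green star moved from (7.9, 1.8) to (7.0, 1.9), a distance of √(0.9² + 0.1²) ≈ 0.9.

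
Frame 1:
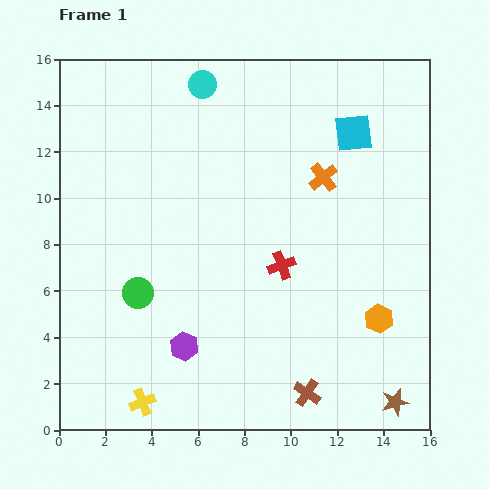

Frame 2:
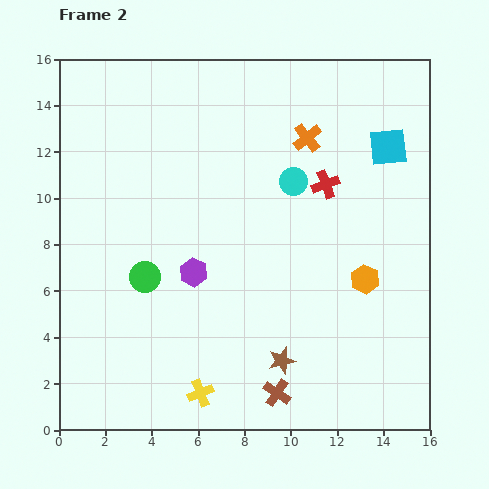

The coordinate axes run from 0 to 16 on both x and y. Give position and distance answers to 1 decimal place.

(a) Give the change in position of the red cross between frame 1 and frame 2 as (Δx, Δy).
(1.9, 3.5)

The red cross was at (9.6, 7.1) in frame 1 and (11.5, 10.6) in frame 2.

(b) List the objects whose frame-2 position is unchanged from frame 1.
none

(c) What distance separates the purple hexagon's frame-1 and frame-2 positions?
3.2

The purple hexagon moved from (5.4, 3.6) to (5.8, 6.8), a distance of √(0.4² + 3.2²) ≈ 3.2.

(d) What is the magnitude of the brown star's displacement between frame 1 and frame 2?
5.2

The brown star moved from (14.5, 1.2) to (9.6, 3.0), a distance of √(4.9² + 1.8²) ≈ 5.2.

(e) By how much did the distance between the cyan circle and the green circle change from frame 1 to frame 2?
-1.8

Distance in frame 1: 9.4. Distance in frame 2: 7.6.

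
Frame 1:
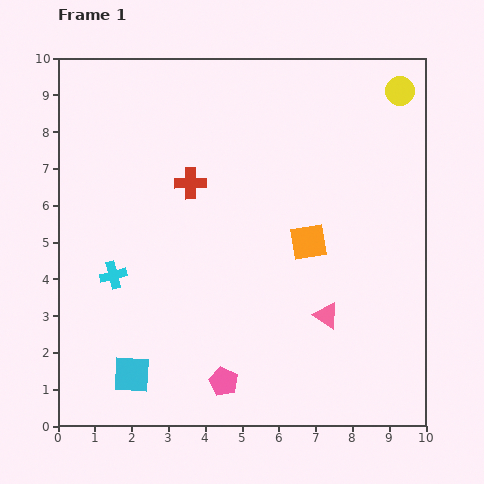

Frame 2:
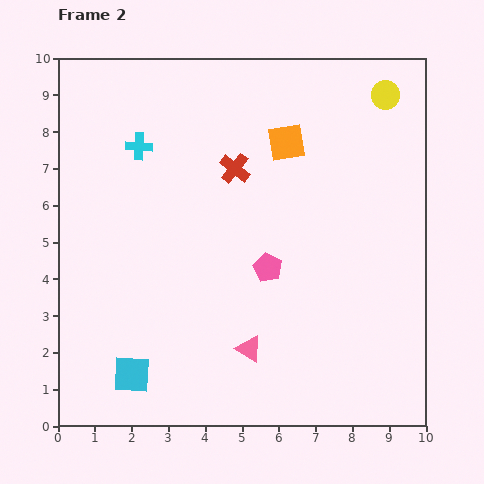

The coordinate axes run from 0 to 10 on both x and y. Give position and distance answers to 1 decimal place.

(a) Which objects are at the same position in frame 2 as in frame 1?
the cyan square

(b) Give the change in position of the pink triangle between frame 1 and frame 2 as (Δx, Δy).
(-2.1, -0.9)

The pink triangle was at (7.3, 3.0) in frame 1 and (5.2, 2.1) in frame 2.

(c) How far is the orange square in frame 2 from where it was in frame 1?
2.8

The orange square moved from (6.8, 5.0) to (6.2, 7.7), a distance of √(0.6² + 2.7²) ≈ 2.8.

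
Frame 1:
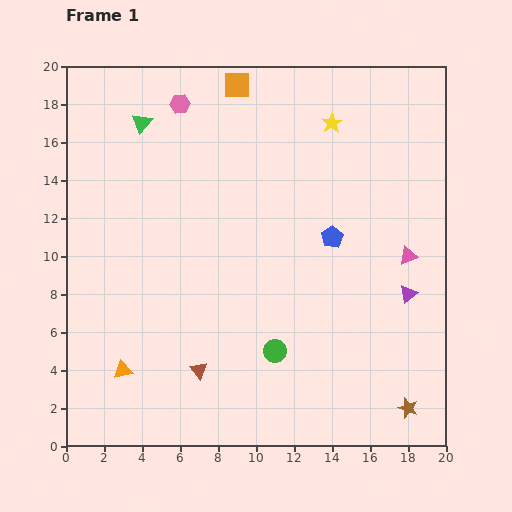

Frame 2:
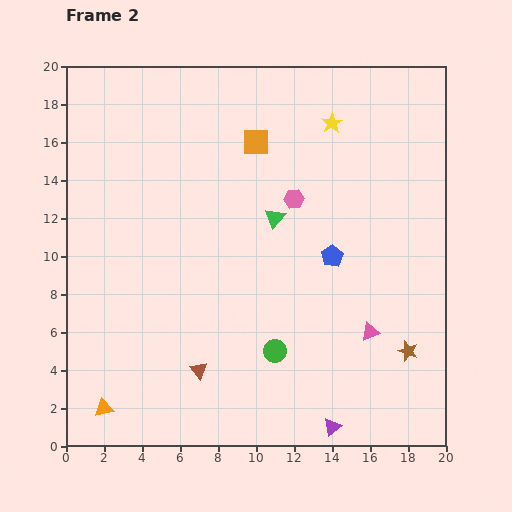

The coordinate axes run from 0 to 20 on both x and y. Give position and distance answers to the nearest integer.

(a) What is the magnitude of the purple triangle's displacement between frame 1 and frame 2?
8

The purple triangle moved from (18, 8) to (14, 1), a distance of √(4² + 7²) ≈ 8.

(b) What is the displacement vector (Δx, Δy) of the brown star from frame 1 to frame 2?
(0, 3)

The brown star was at (18, 2) in frame 1 and (18, 5) in frame 2.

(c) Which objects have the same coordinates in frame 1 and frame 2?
the brown triangle, the green circle, the yellow star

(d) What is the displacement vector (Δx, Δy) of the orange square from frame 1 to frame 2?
(1, -3)

The orange square was at (9, 19) in frame 1 and (10, 16) in frame 2.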